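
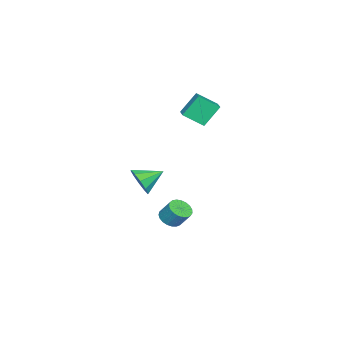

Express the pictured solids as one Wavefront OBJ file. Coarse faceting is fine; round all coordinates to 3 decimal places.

v 3.582 -0.178 0.25
v 4.044 -0.241 1.019
v 2.778 0.778 0.81
v 4.287 0.148 0.704
v 4.261 0.412 0.215
v 3.975 0.451 -0.26
v 3.539 0.249 -0.541
v 3.12 -0.116 -0.52
v 2.877 -0.504 -0.205
v 2.903 -0.769 0.284
v 3.189 -0.807 0.759
v 3.625 -0.606 1.04
v -3.315 -0.65 2.228
v -3.944 0.008 3.446
v -3.675 0.427 1.461
v -4.304 1.084 2.679
v -2.356 -0.164 2.461
v -2.985 0.493 3.679
v -2.716 0.912 1.694
v -3.345 1.57 2.912
v 0.534 0.271 -3.702
v 0.856 0.738 -4.094
v 1.009 1.375 -3.211
v 0.686 0.909 -2.818
v 0.584 0.825 -4.11
v 0.736 1.463 -3.226
v 0.302 0.817 -4.055
v 0.455 1.454 -3.172
v 0.061 0.714 -3.939
v 0.213 1.351 -3.056
v -0.099 0.534 -3.782
v 0.054 1.172 -2.899
v -0.149 0.31 -3.611
v 0.003 0.947 -2.728
v -0.081 0.078 -3.456
v 0.071 0.715 -2.573
v 0.093 -0.12 -3.343
v 0.245 0.517 -2.46
v 0.343 -0.25 -3.292
v 0.496 0.387 -2.409
v 0.627 -0.291 -3.312
v 0.779 0.347 -2.429
v 0.894 -0.234 -3.4
v 1.047 0.404 -2.516
v 1.099 -0.089 -3.539
v 1.252 0.548 -2.656
v 1.206 0.117 -3.707
v 1.359 0.755 -2.823
v 1.197 0.351 -3.874
v 1.35 0.988 -2.99
v 1.074 0.57 -4.011
v 1.226 1.208 -3.127
f 2 1 4
f 2 4 3
f 4 1 5
f 4 5 3
f 5 1 6
f 5 6 3
f 6 1 7
f 6 7 3
f 7 1 8
f 7 8 3
f 8 1 9
f 8 9 3
f 9 1 10
f 9 10 3
f 10 1 11
f 10 11 3
f 11 1 12
f 11 12 3
f 12 1 2
f 12 2 3
f 14 16 13
f 17 14 13
f 13 16 15
f 15 17 13
f 14 20 16
f 18 14 17
f 18 20 14
f 16 20 15
f 19 17 15
f 15 20 19
f 19 18 17
f 20 18 19
f 22 21 25
f 22 25 23
f 23 25 26
f 23 26 24
f 25 21 27
f 25 27 26
f 26 27 28
f 26 28 24
f 27 21 29
f 27 29 28
f 28 29 30
f 28 30 24
f 29 21 31
f 29 31 30
f 30 31 32
f 30 32 24
f 31 21 33
f 31 33 32
f 32 33 34
f 32 34 24
f 33 21 35
f 33 35 34
f 34 35 36
f 34 36 24
f 35 21 37
f 35 37 36
f 36 37 38
f 36 38 24
f 37 21 39
f 37 39 38
f 38 39 40
f 38 40 24
f 39 21 41
f 39 41 40
f 40 41 42
f 40 42 24
f 41 21 43
f 41 43 42
f 42 43 44
f 42 44 24
f 43 21 45
f 43 45 44
f 44 45 46
f 44 46 24
f 45 21 47
f 45 47 46
f 46 47 48
f 46 48 24
f 47 21 49
f 47 49 48
f 48 49 50
f 48 50 24
f 49 21 51
f 49 51 50
f 50 51 52
f 50 52 24
f 51 21 22
f 51 22 52
f 52 22 23
f 52 23 24



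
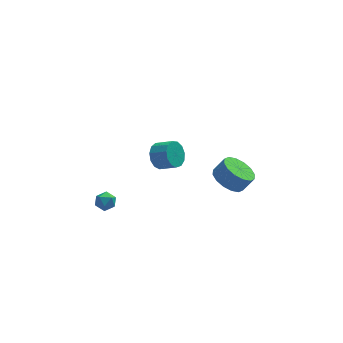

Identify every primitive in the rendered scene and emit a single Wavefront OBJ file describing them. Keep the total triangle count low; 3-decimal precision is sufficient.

v -4.366 0.914 -0.229
v -3.796 1.101 -0.509
v -4.024 -0.101 -0.211
v -3.454 0.086 -0.491
v -3.592 0.267 0.131
v -3.803 0.894 0.12
v -4.017 0.106 -0.84
v -4.228 0.733 -0.851
v -3.58 0.602 -0.887
v -3.317 0.701 -0.287
v -4.503 0.299 -0.433
v -4.24 0.398 0.167
v 3.15 2.231 -1.033
v 4.024 2.224 -1.65
v 4.664 2.263 -0.744
v 3.79 2.269 -0.127
v 3.898 2.76 -1.585
v 4.539 2.799 -0.679
v 3.572 3.154 -1.371
v 4.213 3.192 -0.465
v 3.133 3.3 -1.067
v 3.774 3.339 -0.161
v 2.699 3.16 -0.754
v 3.339 3.199 0.152
v 2.385 2.771 -0.515
v 3.025 2.809 0.391
v 2.276 2.237 -0.416
v 2.916 2.276 0.49
v 2.401 1.701 -0.481
v 3.042 1.74 0.425
v 2.727 1.308 -0.695
v 3.368 1.346 0.211
v 3.166 1.161 -0.999
v 3.807 1.2 -0.093
v 3.601 1.301 -1.312
v 4.241 1.34 -0.406
v 3.915 1.691 -1.551
v 4.555 1.729 -0.645
v -0.969 0.445 3.31
v -0.411 0.927 2.886
v 0.426 0.416 3.406
v -0.131 -0.065 3.83
v -0.516 1.165 3.289
v 0.321 0.654 3.809
v -0.765 1.174 3.698
v 0.072 0.663 4.218
v -1.078 0.952 3.984
v -0.241 0.441 4.504
v -1.357 0.569 4.056
v -0.52 0.058 4.576
v -1.512 0.147 3.891
v -0.675 -0.364 4.411
v -1.495 -0.181 3.542
v -0.658 -0.691 4.062
v -1.31 -0.309 3.119
v -0.473 -0.82 3.639
v -1.018 -0.198 2.757
v -0.18 -0.709 3.277
v -0.709 0.117 2.57
v 0.128 -0.393 3.09
v -0.483 0.537 2.618
v 0.354 0.026 3.138
f 1 12 6
f 1 6 2
f 1 2 8
f 1 8 11
f 1 11 12
f 2 6 10
f 6 12 5
f 12 11 3
f 11 8 7
f 8 2 9
f 4 10 5
f 4 5 3
f 4 3 7
f 4 7 9
f 4 9 10
f 5 10 6
f 3 5 12
f 7 3 11
f 9 7 8
f 10 9 2
f 14 13 17
f 14 17 15
f 15 17 18
f 15 18 16
f 17 13 19
f 17 19 18
f 18 19 20
f 18 20 16
f 19 13 21
f 19 21 20
f 20 21 22
f 20 22 16
f 21 13 23
f 21 23 22
f 22 23 24
f 22 24 16
f 23 13 25
f 23 25 24
f 24 25 26
f 24 26 16
f 25 13 27
f 25 27 26
f 26 27 28
f 26 28 16
f 27 13 29
f 27 29 28
f 28 29 30
f 28 30 16
f 29 13 31
f 29 31 30
f 30 31 32
f 30 32 16
f 31 13 33
f 31 33 32
f 32 33 34
f 32 34 16
f 33 13 35
f 33 35 34
f 34 35 36
f 34 36 16
f 35 13 37
f 35 37 36
f 36 37 38
f 36 38 16
f 37 13 14
f 37 14 38
f 38 14 15
f 38 15 16
f 40 39 43
f 40 43 41
f 41 43 44
f 41 44 42
f 43 39 45
f 43 45 44
f 44 45 46
f 44 46 42
f 45 39 47
f 45 47 46
f 46 47 48
f 46 48 42
f 47 39 49
f 47 49 48
f 48 49 50
f 48 50 42
f 49 39 51
f 49 51 50
f 50 51 52
f 50 52 42
f 51 39 53
f 51 53 52
f 52 53 54
f 52 54 42
f 53 39 55
f 53 55 54
f 54 55 56
f 54 56 42
f 55 39 57
f 55 57 56
f 56 57 58
f 56 58 42
f 57 39 59
f 57 59 58
f 58 59 60
f 58 60 42
f 59 39 61
f 59 61 60
f 60 61 62
f 60 62 42
f 61 39 40
f 61 40 62
f 62 40 41
f 62 41 42



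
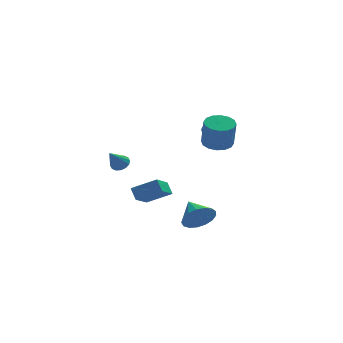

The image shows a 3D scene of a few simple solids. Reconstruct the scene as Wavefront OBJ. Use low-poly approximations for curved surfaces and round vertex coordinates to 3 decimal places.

v -2.441 -2.588 -0.794
v -2.627 -2.048 -0.178
v -1.653 -1.293 -1.689
v -1.839 -0.754 -1.073
v -1.081 -2.926 -0.087
v -1.267 -2.387 0.529
v -0.293 -1.632 -0.982
v -0.479 -1.092 -0.366
v -2.672 1.619 0.083
v -2.201 1.734 0.437
v -3.348 0.961 1.197
v -2.388 1.981 0.469
v -2.651 2.13 0.397
v -2.919 2.142 0.241
v -3.121 2.014 0.043
v -3.203 1.78 -0.144
v -3.142 1.503 -0.271
v -2.955 1.257 -0.303
v -2.692 1.108 -0.231
v -2.424 1.096 -0.075
v -2.222 1.224 0.123
v -2.14 1.457 0.31
v 2.16 -1.663 2.744
v 3.016 -1.854 2.672
v 3.056 -2.288 4.304
v 2.2 -2.097 4.376
v 3.003 -1.414 2.789
v 3.043 -1.848 4.422
v 2.764 -1.041 2.894
v 2.804 -1.475 4.527
v 2.363 -0.834 2.959
v 2.404 -1.268 4.592
v 1.908 -0.85 2.966
v 1.948 -1.284 4.599
v 1.52 -1.083 2.914
v 1.561 -1.517 4.546
v 1.304 -1.472 2.816
v 1.344 -1.906 4.448
v 1.317 -1.912 2.698
v 1.357 -2.346 4.331
v 1.556 -2.285 2.593
v 1.596 -2.719 4.226
v 1.956 -2.492 2.528
v 1.997 -2.926 4.161
v 2.412 -2.476 2.521
v 2.452 -2.91 4.154
v 2.799 -2.243 2.574
v 2.84 -2.677 4.206
v 2.309 3.246 1.197
v 2.733 3.98 0.855
v 3.527 2.9 1.965
v 3.951 3.634 1.623
v 3.263 3.738 2.216
v 2.51 3.952 1.742
v 3.75 2.928 1.078
v 2.997 3.142 0.604
v 3.624 3.784 0.782
v 3.323 4.285 1.485
v 2.937 2.595 1.335
v 2.636 3.096 2.038
v 2.414 3.644 0.959
v 3.846 3.236 1.861
v 3.441 3.298 2.21
v 3.691 3.73 2.009
v 2.283 3.627 1.48
v 2.533 4.059 1.279
v 2.844 3.917 2.079
v 3.727 2.821 1.541
v 3.977 3.253 1.34
v 2.569 3.15 0.811
v 2.819 3.582 0.61
v 3.416 2.963 0.741
v 3.187 3.96 0.715
v 3.903 3.756 1.166
v 3.784 3.341 0.845
v 3.342 3.467 0.567
v 3.01 4.254 1.128
v 3.726 4.051 1.579
v 3.321 4.112 1.928
v 2.879 4.238 1.649
v 3.534 4.139 1.085
v 2.534 2.829 1.241
v 3.25 2.626 1.692
v 3.381 2.642 1.171
v 2.939 2.768 0.892
v 2.357 3.124 1.654
v 3.073 2.92 2.105
v 2.918 3.413 2.253
v 2.476 3.539 1.975
v 2.726 2.741 1.735
v 1.448 -0.187 -3.709
v 1.923 0.295 -4.512
v 1.112 1.207 -3.071
v 1.447 0.25 -4.664
v 0.97 0.104 -4.598
v 0.603 -0.108 -4.328
v 0.43 -0.338 -3.916
v 0.49 -0.534 -3.457
v 0.769 -0.65 -3.056
v 1.204 -0.661 -2.804
v 1.695 -0.562 -2.76
v 2.13 -0.378 -2.934
v 2.408 -0.15 -3.285
v 2.466 0.069 -3.733
v 2.291 0.23 -4.176
f 2 4 1
f 5 2 1
f 1 4 3
f 3 5 1
f 2 8 4
f 6 2 5
f 6 8 2
f 4 8 3
f 7 5 3
f 3 8 7
f 7 6 5
f 8 6 7
f 10 9 12
f 10 12 11
f 12 9 13
f 12 13 11
f 13 9 14
f 13 14 11
f 14 9 15
f 14 15 11
f 15 9 16
f 15 16 11
f 16 9 17
f 16 17 11
f 17 9 18
f 17 18 11
f 18 9 19
f 18 19 11
f 19 9 20
f 19 20 11
f 20 9 21
f 20 21 11
f 21 9 22
f 21 22 11
f 22 9 10
f 22 10 11
f 24 23 27
f 24 27 25
f 25 27 28
f 25 28 26
f 27 23 29
f 27 29 28
f 28 29 30
f 28 30 26
f 29 23 31
f 29 31 30
f 30 31 32
f 30 32 26
f 31 23 33
f 31 33 32
f 32 33 34
f 32 34 26
f 33 23 35
f 33 35 34
f 34 35 36
f 34 36 26
f 35 23 37
f 35 37 36
f 36 37 38
f 36 38 26
f 37 23 39
f 37 39 38
f 38 39 40
f 38 40 26
f 39 23 41
f 39 41 40
f 40 41 42
f 40 42 26
f 41 23 43
f 41 43 42
f 42 43 44
f 42 44 26
f 43 23 45
f 43 45 44
f 44 45 46
f 44 46 26
f 45 23 47
f 45 47 46
f 46 47 48
f 46 48 26
f 47 23 24
f 47 24 48
f 48 24 25
f 48 25 26
f 49 86 65
f 86 60 89
f 65 89 54
f 86 89 65
f 49 65 61
f 65 54 66
f 61 66 50
f 65 66 61
f 49 61 70
f 61 50 71
f 70 71 56
f 61 71 70
f 49 70 82
f 70 56 85
f 82 85 59
f 70 85 82
f 49 82 86
f 82 59 90
f 86 90 60
f 82 90 86
f 50 66 77
f 66 54 80
f 77 80 58
f 66 80 77
f 54 89 67
f 89 60 88
f 67 88 53
f 89 88 67
f 60 90 87
f 90 59 83
f 87 83 51
f 90 83 87
f 59 85 84
f 85 56 72
f 84 72 55
f 85 72 84
f 56 71 76
f 71 50 73
f 76 73 57
f 71 73 76
f 52 78 64
f 78 58 79
f 64 79 53
f 78 79 64
f 52 64 62
f 64 53 63
f 62 63 51
f 64 63 62
f 52 62 69
f 62 51 68
f 69 68 55
f 62 68 69
f 52 69 74
f 69 55 75
f 74 75 57
f 69 75 74
f 52 74 78
f 74 57 81
f 78 81 58
f 74 81 78
f 53 79 67
f 79 58 80
f 67 80 54
f 79 80 67
f 51 63 87
f 63 53 88
f 87 88 60
f 63 88 87
f 55 68 84
f 68 51 83
f 84 83 59
f 68 83 84
f 57 75 76
f 75 55 72
f 76 72 56
f 75 72 76
f 58 81 77
f 81 57 73
f 77 73 50
f 81 73 77
f 92 91 94
f 92 94 93
f 94 91 95
f 94 95 93
f 95 91 96
f 95 96 93
f 96 91 97
f 96 97 93
f 97 91 98
f 97 98 93
f 98 91 99
f 98 99 93
f 99 91 100
f 99 100 93
f 100 91 101
f 100 101 93
f 101 91 102
f 101 102 93
f 102 91 103
f 102 103 93
f 103 91 104
f 103 104 93
f 104 91 105
f 104 105 93
f 105 91 92
f 105 92 93



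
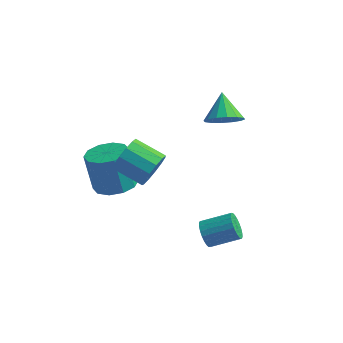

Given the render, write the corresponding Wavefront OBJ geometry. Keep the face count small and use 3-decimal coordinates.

v -1.977 -0.828 -1.264
v -1.139 -0.938 -1.018
v -1.585 -0.742 0.59
v -2.423 -0.632 0.344
v -1.22 -0.408 -1.105
v -1.666 -0.212 0.503
v -1.59 -0.037 -1.253
v -2.036 0.158 0.355
v -2.108 0.031 -1.405
v -2.554 0.227 0.203
v -2.576 -0.229 -1.503
v -3.022 -0.033 0.105
v -2.815 -0.718 -1.51
v -3.261 -0.522 0.098
v -2.734 -1.248 -1.423
v -3.18 -1.052 0.185
v -2.364 -1.618 -1.275
v -2.81 -1.423 0.333
v -1.846 -1.687 -1.123
v -2.292 -1.491 0.485
v -1.378 -1.427 -1.025
v -1.824 -1.231 0.583
v 1.092 2.516 0.976
v 1.832 2.645 1.253
v 0.628 3.404 1.804
v 1.786 2.913 0.941
v 1.555 3.074 0.638
v 1.2 3.086 0.425
v 0.816 2.946 0.36
v 0.506 2.69 0.46
v 0.353 2.388 0.699
v 0.398 2.12 1.011
v 0.63 1.958 1.314
v 0.985 1.946 1.527
v 1.369 2.087 1.591
v 1.679 2.342 1.491
v -0.07 -1.527 0.903
v 0.161 -1.853 1.573
v -1.078 -1.759 2.047
v -1.31 -1.433 1.377
v 0.213 -1.419 1.622
v -1.027 -1.325 2.096
v 0.174 -1.019 1.443
v -1.065 -0.926 1.916
v 0.058 -0.781 1.092
v -1.181 -0.687 1.566
v -0.099 -0.78 0.682
v -1.338 -0.686 1.155
v -0.246 -1.015 0.341
v -1.486 -0.922 0.815
v -0.338 -1.413 0.179
v -1.578 -1.32 0.653
v -0.345 -1.848 0.247
v -1.585 -1.754 0.721
v -0.265 -2.18 0.524
v -1.504 -2.086 0.997
v -0.123 -2.305 0.92
v -1.362 -2.211 1.394
v 0.036 -2.183 1.311
v -1.203 -2.089 1.785
v 1.714 -0.893 -2.892
v 2.033 -1.152 -3.328
v 3.105 -0.647 -2.845
v 2.786 -0.387 -2.408
v 1.98 -0.947 -3.426
v 3.053 -0.441 -2.943
v 1.887 -0.733 -3.443
v 2.959 -0.227 -2.96
v 1.767 -0.543 -3.376
v 2.84 -0.037 -2.893
v 1.64 -0.406 -3.235
v 2.712 0.099 -2.752
v 1.523 -0.344 -3.042
v 2.595 0.161 -2.559
v 1.436 -0.365 -2.826
v 2.508 0.14 -2.343
v 1.391 -0.467 -2.62
v 2.463 0.039 -2.137
v 1.395 -0.633 -2.455
v 2.467 -0.128 -1.972
v 1.447 -0.839 -2.357
v 2.52 -0.333 -1.874
v 1.541 -1.053 -2.34
v 2.613 -0.547 -1.857
v 1.66 -1.243 -2.407
v 2.733 -0.737 -1.924
v 1.788 -1.379 -2.548
v 2.86 -0.874 -2.065
v 1.905 -1.441 -2.741
v 2.977 -0.936 -2.258
v 1.992 -1.42 -2.957
v 3.064 -0.915 -2.474
v 2.037 -1.319 -3.163
v 3.109 -0.813 -2.68
f 2 1 5
f 2 5 3
f 3 5 6
f 3 6 4
f 5 1 7
f 5 7 6
f 6 7 8
f 6 8 4
f 7 1 9
f 7 9 8
f 8 9 10
f 8 10 4
f 9 1 11
f 9 11 10
f 10 11 12
f 10 12 4
f 11 1 13
f 11 13 12
f 12 13 14
f 12 14 4
f 13 1 15
f 13 15 14
f 14 15 16
f 14 16 4
f 15 1 17
f 15 17 16
f 16 17 18
f 16 18 4
f 17 1 19
f 17 19 18
f 18 19 20
f 18 20 4
f 19 1 21
f 19 21 20
f 20 21 22
f 20 22 4
f 21 1 2
f 21 2 22
f 22 2 3
f 22 3 4
f 24 23 26
f 24 26 25
f 26 23 27
f 26 27 25
f 27 23 28
f 27 28 25
f 28 23 29
f 28 29 25
f 29 23 30
f 29 30 25
f 30 23 31
f 30 31 25
f 31 23 32
f 31 32 25
f 32 23 33
f 32 33 25
f 33 23 34
f 33 34 25
f 34 23 35
f 34 35 25
f 35 23 36
f 35 36 25
f 36 23 24
f 36 24 25
f 38 37 41
f 38 41 39
f 39 41 42
f 39 42 40
f 41 37 43
f 41 43 42
f 42 43 44
f 42 44 40
f 43 37 45
f 43 45 44
f 44 45 46
f 44 46 40
f 45 37 47
f 45 47 46
f 46 47 48
f 46 48 40
f 47 37 49
f 47 49 48
f 48 49 50
f 48 50 40
f 49 37 51
f 49 51 50
f 50 51 52
f 50 52 40
f 51 37 53
f 51 53 52
f 52 53 54
f 52 54 40
f 53 37 55
f 53 55 54
f 54 55 56
f 54 56 40
f 55 37 57
f 55 57 56
f 56 57 58
f 56 58 40
f 57 37 59
f 57 59 58
f 58 59 60
f 58 60 40
f 59 37 38
f 59 38 60
f 60 38 39
f 60 39 40
f 62 61 65
f 62 65 63
f 63 65 66
f 63 66 64
f 65 61 67
f 65 67 66
f 66 67 68
f 66 68 64
f 67 61 69
f 67 69 68
f 68 69 70
f 68 70 64
f 69 61 71
f 69 71 70
f 70 71 72
f 70 72 64
f 71 61 73
f 71 73 72
f 72 73 74
f 72 74 64
f 73 61 75
f 73 75 74
f 74 75 76
f 74 76 64
f 75 61 77
f 75 77 76
f 76 77 78
f 76 78 64
f 77 61 79
f 77 79 78
f 78 79 80
f 78 80 64
f 79 61 81
f 79 81 80
f 80 81 82
f 80 82 64
f 81 61 83
f 81 83 82
f 82 83 84
f 82 84 64
f 83 61 85
f 83 85 84
f 84 85 86
f 84 86 64
f 85 61 87
f 85 87 86
f 86 87 88
f 86 88 64
f 87 61 89
f 87 89 88
f 88 89 90
f 88 90 64
f 89 61 91
f 89 91 90
f 90 91 92
f 90 92 64
f 91 61 93
f 91 93 92
f 92 93 94
f 92 94 64
f 93 61 62
f 93 62 94
f 94 62 63
f 94 63 64



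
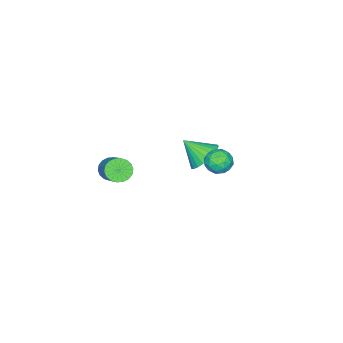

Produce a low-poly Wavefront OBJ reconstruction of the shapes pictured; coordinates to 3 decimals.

v 1.591 -3.317 -1.627
v 2.051 -3.762 -1.61
v 3.23 -2.487 -0.275
v 2.769 -2.043 -0.293
v 2.127 -3.6 -1.831
v 3.306 -2.326 -0.496
v 2.097 -3.383 -2.013
v 3.276 -2.108 -0.678
v 1.967 -3.152 -2.118
v 3.146 -1.878 -0.783
v 1.762 -2.954 -2.126
v 2.941 -1.68 -0.791
v 1.524 -2.828 -2.035
v 2.702 -1.554 -0.7
v 1.298 -2.799 -1.864
v 2.477 -1.525 -0.529
v 1.13 -2.873 -1.645
v 2.309 -1.598 -0.31
v 1.054 -3.034 -1.424
v 2.233 -1.76 -0.089
v 1.084 -3.252 -1.242
v 2.263 -1.977 0.093
v 1.214 -3.482 -1.137
v 2.393 -2.208 0.198
v 1.419 -3.68 -1.129
v 2.598 -2.406 0.206
v 1.658 -3.806 -1.22
v 2.836 -2.532 0.115
v 1.883 -3.835 -1.391
v 3.062 -2.561 -0.056
v -1.305 1.277 -1.064
v -0.768 1.133 -0.614
v -1.332 0.167 -1.386
v -0.795 0.023 -0.936
v -1.441 0.194 -0.68
v -1.424 0.881 -0.481
v -0.676 0.419 -1.519
v -0.659 1.106 -1.32
v -0.38 0.603 -0.895
v -0.852 0.464 -0.377
v -1.248 0.836 -1.623
v -1.72 0.697 -1.105
v -1.034 1.303 -0.81
v -1.066 -0.003 -1.19
v -1.445 0.098 -1.039
v -1.13 0.013 -0.775
v -1.419 1.154 -0.732
v -1.104 1.07 -0.468
v -1.499 0.518 -0.507
v -0.996 0.23 -1.532
v -0.681 0.146 -1.268
v -0.97 1.287 -1.225
v -0.655 1.202 -0.961
v -0.601 0.782 -1.493
v -0.49 0.907 -0.711
v -0.506 0.254 -0.901
v -0.436 0.487 -1.243
v -0.427 0.89 -1.126
v -0.768 0.825 -0.406
v -0.784 0.172 -0.596
v -1.163 0.273 -0.446
v -1.153 0.676 -0.328
v -0.54 0.513 -0.572
v -1.316 1.128 -1.404
v -1.332 0.475 -1.594
v -0.947 0.624 -1.672
v -0.937 1.027 -1.554
v -1.594 1.046 -1.099
v -1.61 0.393 -1.289
v -1.673 0.41 -0.874
v -1.664 0.813 -0.757
v -1.56 0.787 -1.428
v -3.369 -1.662 -3.335
v -2.495 -1.668 -3.622
v -3.071 -2.678 -2.405
v -2.481 -1.423 -3.36
v -2.602 -1.215 -3.093
v -2.84 -1.075 -2.864
v -3.158 -1.024 -2.706
v -3.509 -1.07 -2.644
v -3.838 -1.207 -2.688
v -4.096 -1.412 -2.83
v -4.243 -1.656 -3.048
v -4.257 -1.9 -3.311
v -4.136 -2.108 -3.577
v -3.898 -2.248 -3.807
v -3.58 -2.299 -3.964
v -3.229 -2.253 -4.026
v -2.9 -2.117 -3.983
v -2.642 -1.911 -3.841
f 2 1 5
f 2 5 3
f 3 5 6
f 3 6 4
f 5 1 7
f 5 7 6
f 6 7 8
f 6 8 4
f 7 1 9
f 7 9 8
f 8 9 10
f 8 10 4
f 9 1 11
f 9 11 10
f 10 11 12
f 10 12 4
f 11 1 13
f 11 13 12
f 12 13 14
f 12 14 4
f 13 1 15
f 13 15 14
f 14 15 16
f 14 16 4
f 15 1 17
f 15 17 16
f 16 17 18
f 16 18 4
f 17 1 19
f 17 19 18
f 18 19 20
f 18 20 4
f 19 1 21
f 19 21 20
f 20 21 22
f 20 22 4
f 21 1 23
f 21 23 22
f 22 23 24
f 22 24 4
f 23 1 25
f 23 25 24
f 24 25 26
f 24 26 4
f 25 1 27
f 25 27 26
f 26 27 28
f 26 28 4
f 27 1 29
f 27 29 28
f 28 29 30
f 28 30 4
f 29 1 2
f 29 2 30
f 30 2 3
f 30 3 4
f 31 68 47
f 68 42 71
f 47 71 36
f 68 71 47
f 31 47 43
f 47 36 48
f 43 48 32
f 47 48 43
f 31 43 52
f 43 32 53
f 52 53 38
f 43 53 52
f 31 52 64
f 52 38 67
f 64 67 41
f 52 67 64
f 31 64 68
f 64 41 72
f 68 72 42
f 64 72 68
f 32 48 59
f 48 36 62
f 59 62 40
f 48 62 59
f 36 71 49
f 71 42 70
f 49 70 35
f 71 70 49
f 42 72 69
f 72 41 65
f 69 65 33
f 72 65 69
f 41 67 66
f 67 38 54
f 66 54 37
f 67 54 66
f 38 53 58
f 53 32 55
f 58 55 39
f 53 55 58
f 34 60 46
f 60 40 61
f 46 61 35
f 60 61 46
f 34 46 44
f 46 35 45
f 44 45 33
f 46 45 44
f 34 44 51
f 44 33 50
f 51 50 37
f 44 50 51
f 34 51 56
f 51 37 57
f 56 57 39
f 51 57 56
f 34 56 60
f 56 39 63
f 60 63 40
f 56 63 60
f 35 61 49
f 61 40 62
f 49 62 36
f 61 62 49
f 33 45 69
f 45 35 70
f 69 70 42
f 45 70 69
f 37 50 66
f 50 33 65
f 66 65 41
f 50 65 66
f 39 57 58
f 57 37 54
f 58 54 38
f 57 54 58
f 40 63 59
f 63 39 55
f 59 55 32
f 63 55 59
f 74 73 76
f 74 76 75
f 76 73 77
f 76 77 75
f 77 73 78
f 77 78 75
f 78 73 79
f 78 79 75
f 79 73 80
f 79 80 75
f 80 73 81
f 80 81 75
f 81 73 82
f 81 82 75
f 82 73 83
f 82 83 75
f 83 73 84
f 83 84 75
f 84 73 85
f 84 85 75
f 85 73 86
f 85 86 75
f 86 73 87
f 86 87 75
f 87 73 88
f 87 88 75
f 88 73 89
f 88 89 75
f 89 73 90
f 89 90 75
f 90 73 74
f 90 74 75



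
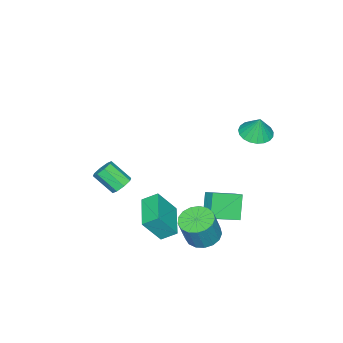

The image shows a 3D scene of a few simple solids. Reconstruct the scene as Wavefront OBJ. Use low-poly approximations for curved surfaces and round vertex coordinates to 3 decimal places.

v 2.308 4.008 -3.886
v 3.269 4.147 -4.258
v 3.953 4.112 -2.507
v 2.992 3.972 -2.134
v 3.102 4.61 -4.183
v 3.786 4.574 -2.432
v 2.753 4.935 -4.04
v 3.437 4.899 -2.289
v 2.302 5.048 -3.862
v 2.986 5.012 -2.111
v 1.853 4.922 -3.689
v 2.536 4.886 -1.938
v 1.508 4.587 -3.561
v 2.191 4.551 -1.81
v 1.346 4.119 -3.508
v 2.029 4.083 -1.757
v 1.405 3.626 -3.541
v 2.088 3.59 -1.79
v 1.67 3.22 -3.653
v 2.354 3.185 -1.902
v 2.082 2.995 -3.818
v 2.766 2.959 -2.067
v 2.546 3.002 -3.999
v 3.229 2.966 -2.248
v 2.955 3.239 -4.154
v 3.639 3.203 -2.403
v 3.216 3.652 -4.247
v 3.9 3.617 -2.496
v -2.159 3.234 -3.705
v -0.661 2.175 -3.046
v -1.863 3.919 -3.276
v -0.365 2.859 -2.618
v -1.215 3.701 -5.102
v 0.283 2.641 -4.444
v -0.919 4.385 -4.674
v 0.579 3.326 -4.015
v 0.539 -2.752 -3.861
v 1.258 -2.584 -3.822
v 1.481 -3.801 -2.7
v 0.761 -3.968 -2.739
v 0.948 -2.295 -3.447
v 1.17 -3.512 -2.325
v 0.397 -2.273 -3.314
v 0.62 -3.49 -2.192
v -0.07 -2.532 -3.502
v 0.153 -3.749 -2.38
v -0.181 -2.919 -3.9
v 0.042 -4.136 -2.778
v 0.13 -3.208 -4.275
v 0.352 -4.425 -3.153
v 0.68 -3.23 -4.408
v 0.903 -4.447 -3.286
v 1.147 -2.971 -4.22
v 1.37 -4.188 -3.098
v 1.234 0.391 -4.55
v 2.065 -0.296 -2.998
v 0.79 1.202 -3.953
v 1.621 0.514 -2.401
v 2.999 1.646 -4.939
v 3.83 0.958 -3.387
v 2.555 2.456 -4.342
v 3.386 1.769 -2.79
v -3.945 3.439 0.619
v -2.951 3.219 0.553
v -3.775 3.801 1.981
v -2.959 3.629 0.444
v -3.137 4.006 0.366
v -3.454 4.285 0.332
v -3.857 4.418 0.347
v -4.275 4.381 0.409
v -4.636 4.181 0.508
v -4.877 3.853 0.625
v -4.958 3.453 0.742
v -4.863 3.051 0.837
v -4.61 2.715 0.895
v -4.242 2.505 0.905
v -3.822 2.456 0.865
v -3.424 2.577 0.783
v -3.116 2.847 0.672
f 2 1 5
f 2 5 3
f 3 5 6
f 3 6 4
f 5 1 7
f 5 7 6
f 6 7 8
f 6 8 4
f 7 1 9
f 7 9 8
f 8 9 10
f 8 10 4
f 9 1 11
f 9 11 10
f 10 11 12
f 10 12 4
f 11 1 13
f 11 13 12
f 12 13 14
f 12 14 4
f 13 1 15
f 13 15 14
f 14 15 16
f 14 16 4
f 15 1 17
f 15 17 16
f 16 17 18
f 16 18 4
f 17 1 19
f 17 19 18
f 18 19 20
f 18 20 4
f 19 1 21
f 19 21 20
f 20 21 22
f 20 22 4
f 21 1 23
f 21 23 22
f 22 23 24
f 22 24 4
f 23 1 25
f 23 25 24
f 24 25 26
f 24 26 4
f 25 1 27
f 25 27 26
f 26 27 28
f 26 28 4
f 27 1 2
f 27 2 28
f 28 2 3
f 28 3 4
f 30 32 29
f 33 30 29
f 29 32 31
f 31 33 29
f 30 36 32
f 34 30 33
f 34 36 30
f 32 36 31
f 35 33 31
f 31 36 35
f 35 34 33
f 36 34 35
f 38 37 41
f 38 41 39
f 39 41 42
f 39 42 40
f 41 37 43
f 41 43 42
f 42 43 44
f 42 44 40
f 43 37 45
f 43 45 44
f 44 45 46
f 44 46 40
f 45 37 47
f 45 47 46
f 46 47 48
f 46 48 40
f 47 37 49
f 47 49 48
f 48 49 50
f 48 50 40
f 49 37 51
f 49 51 50
f 50 51 52
f 50 52 40
f 51 37 53
f 51 53 52
f 52 53 54
f 52 54 40
f 53 37 38
f 53 38 54
f 54 38 39
f 54 39 40
f 56 58 55
f 59 56 55
f 55 58 57
f 57 59 55
f 56 62 58
f 60 56 59
f 60 62 56
f 58 62 57
f 61 59 57
f 57 62 61
f 61 60 59
f 62 60 61
f 64 63 66
f 64 66 65
f 66 63 67
f 66 67 65
f 67 63 68
f 67 68 65
f 68 63 69
f 68 69 65
f 69 63 70
f 69 70 65
f 70 63 71
f 70 71 65
f 71 63 72
f 71 72 65
f 72 63 73
f 72 73 65
f 73 63 74
f 73 74 65
f 74 63 75
f 74 75 65
f 75 63 76
f 75 76 65
f 76 63 77
f 76 77 65
f 77 63 78
f 77 78 65
f 78 63 79
f 78 79 65
f 79 63 64
f 79 64 65



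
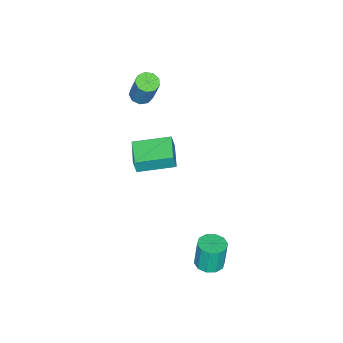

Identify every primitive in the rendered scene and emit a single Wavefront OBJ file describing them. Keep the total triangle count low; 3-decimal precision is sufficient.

v 1.577 3.048 -3.67
v 1.99 3.613 -3.651
v 1.836 3.677 -2.211
v 1.423 3.112 -2.23
v 1.582 3.747 -3.701
v 1.428 3.811 -2.26
v 1.172 3.615 -3.739
v 1.018 3.679 -2.298
v 0.916 3.266 -3.75
v 0.763 3.33 -2.31
v 0.913 2.833 -3.731
v 0.76 2.898 -2.291
v 1.164 2.483 -3.689
v 1.01 2.547 -2.249
v 1.572 2.349 -3.64
v 1.418 2.413 -2.199
v 1.982 2.481 -3.602
v 1.828 2.545 -2.161
v 2.237 2.83 -3.59
v 2.084 2.894 -2.15
v 2.24 3.262 -3.609
v 2.087 3.327 -2.169
v -0.213 0.204 2.235
v -0.031 0.135 3.073
v 0.885 0.932 2.057
v 1.067 0.864 2.894
v 0.733 -1.304 1.906
v 0.915 -1.372 2.743
v 1.831 -0.575 1.727
v 2.013 -0.644 2.565
v -3.203 -3.351 1.636
v -2.846 -3.814 1.718
v -2.42 -3.191 3.385
v -2.777 -2.729 3.304
v -2.641 -3.509 1.552
v -2.215 -2.886 3.219
v -2.698 -3.13 1.425
v -2.272 -2.508 3.092
v -2.992 -2.855 1.397
v -2.566 -2.232 3.064
v -3.385 -2.812 1.481
v -2.959 -2.189 3.148
v -3.692 -3.021 1.638
v -3.266 -2.398 3.305
v -3.771 -3.385 1.794
v -3.345 -2.762 3.461
v -3.584 -3.733 1.876
v -3.158 -3.11 3.543
v -3.219 -3.903 1.846
v -2.793 -3.28 3.513
f 2 1 5
f 2 5 3
f 3 5 6
f 3 6 4
f 5 1 7
f 5 7 6
f 6 7 8
f 6 8 4
f 7 1 9
f 7 9 8
f 8 9 10
f 8 10 4
f 9 1 11
f 9 11 10
f 10 11 12
f 10 12 4
f 11 1 13
f 11 13 12
f 12 13 14
f 12 14 4
f 13 1 15
f 13 15 14
f 14 15 16
f 14 16 4
f 15 1 17
f 15 17 16
f 16 17 18
f 16 18 4
f 17 1 19
f 17 19 18
f 18 19 20
f 18 20 4
f 19 1 21
f 19 21 20
f 20 21 22
f 20 22 4
f 21 1 2
f 21 2 22
f 22 2 3
f 22 3 4
f 24 26 23
f 27 24 23
f 23 26 25
f 25 27 23
f 24 30 26
f 28 24 27
f 28 30 24
f 26 30 25
f 29 27 25
f 25 30 29
f 29 28 27
f 30 28 29
f 32 31 35
f 32 35 33
f 33 35 36
f 33 36 34
f 35 31 37
f 35 37 36
f 36 37 38
f 36 38 34
f 37 31 39
f 37 39 38
f 38 39 40
f 38 40 34
f 39 31 41
f 39 41 40
f 40 41 42
f 40 42 34
f 41 31 43
f 41 43 42
f 42 43 44
f 42 44 34
f 43 31 45
f 43 45 44
f 44 45 46
f 44 46 34
f 45 31 47
f 45 47 46
f 46 47 48
f 46 48 34
f 47 31 49
f 47 49 48
f 48 49 50
f 48 50 34
f 49 31 32
f 49 32 50
f 50 32 33
f 50 33 34



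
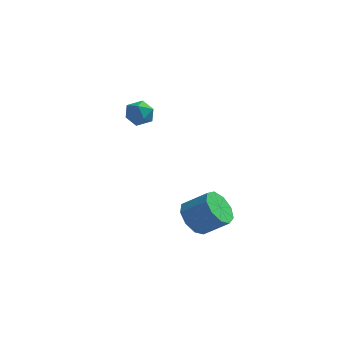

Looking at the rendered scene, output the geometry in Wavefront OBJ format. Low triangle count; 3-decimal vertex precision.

v -3.326 2.173 -1.869
v -2.922 2.424 -1.307
v -3.658 1.236 -1.213
v -3.254 1.487 -0.651
v -3.862 1.847 -0.857
v -3.657 2.426 -1.263
v -2.923 1.234 -1.257
v -2.718 1.813 -1.663
v -2.673 1.843 -0.929
v -3.254 2.222 -0.682
v -3.326 1.438 -1.838
v -3.907 1.817 -1.591
v 0.56 -3.679 -4.031
v 1.053 -4.046 -4.675
v 2.113 -4.029 -3.872
v 1.62 -3.661 -3.229
v 1.075 -3.439 -4.717
v 2.135 -3.422 -3.914
v 0.856 -2.944 -4.438
v 1.916 -2.927 -3.636
v 0.498 -2.793 -3.969
v 1.559 -2.776 -3.167
v 0.17 -3.056 -3.529
v 1.23 -3.039 -2.727
v 0.024 -3.61 -3.324
v 1.084 -3.593 -2.522
v 0.128 -4.197 -3.45
v 1.189 -4.179 -2.648
v 0.435 -4.541 -3.848
v 1.496 -4.523 -3.045
v 0.8 -4.481 -4.331
v 1.861 -4.464 -3.529
f 1 12 6
f 1 6 2
f 1 2 8
f 1 8 11
f 1 11 12
f 2 6 10
f 6 12 5
f 12 11 3
f 11 8 7
f 8 2 9
f 4 10 5
f 4 5 3
f 4 3 7
f 4 7 9
f 4 9 10
f 5 10 6
f 3 5 12
f 7 3 11
f 9 7 8
f 10 9 2
f 14 13 17
f 14 17 15
f 15 17 18
f 15 18 16
f 17 13 19
f 17 19 18
f 18 19 20
f 18 20 16
f 19 13 21
f 19 21 20
f 20 21 22
f 20 22 16
f 21 13 23
f 21 23 22
f 22 23 24
f 22 24 16
f 23 13 25
f 23 25 24
f 24 25 26
f 24 26 16
f 25 13 27
f 25 27 26
f 26 27 28
f 26 28 16
f 27 13 29
f 27 29 28
f 28 29 30
f 28 30 16
f 29 13 31
f 29 31 30
f 30 31 32
f 30 32 16
f 31 13 14
f 31 14 32
f 32 14 15
f 32 15 16



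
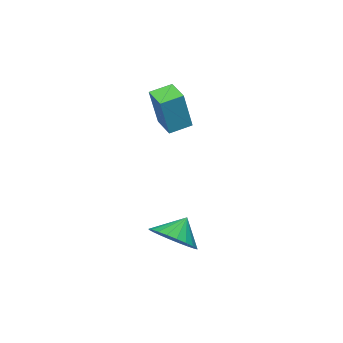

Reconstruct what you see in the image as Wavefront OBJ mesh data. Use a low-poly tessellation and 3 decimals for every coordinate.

v 4.261 2.147 -1.189
v 4.995 1.726 -0.535
v 3.459 2.113 -0.311
v 5.051 2.134 -0.468
v 4.987 2.544 -0.51
v 4.812 2.894 -0.657
v 4.553 3.13 -0.884
v 4.25 3.217 -1.157
v 3.948 3.14 -1.436
v 3.695 2.913 -1.677
v 3.527 2.569 -1.843
v 3.471 2.16 -1.91
v 3.535 1.75 -1.868
v 3.71 1.4 -1.722
v 3.969 1.164 -1.494
v 4.272 1.078 -1.221
v 4.574 1.154 -0.942
v 4.828 1.382 -0.701
v -1.414 -3.062 2.048
v -0.725 -2.898 4.046
v -1.029 -2.011 1.829
v -0.34 -1.847 3.827
v -0.46 -3.473 1.753
v 0.229 -3.309 3.751
v -0.075 -2.422 1.534
v 0.614 -2.258 3.532
f 2 1 4
f 2 4 3
f 4 1 5
f 4 5 3
f 5 1 6
f 5 6 3
f 6 1 7
f 6 7 3
f 7 1 8
f 7 8 3
f 8 1 9
f 8 9 3
f 9 1 10
f 9 10 3
f 10 1 11
f 10 11 3
f 11 1 12
f 11 12 3
f 12 1 13
f 12 13 3
f 13 1 14
f 13 14 3
f 14 1 15
f 14 15 3
f 15 1 16
f 15 16 3
f 16 1 17
f 16 17 3
f 17 1 18
f 17 18 3
f 18 1 2
f 18 2 3
f 20 22 19
f 23 20 19
f 19 22 21
f 21 23 19
f 20 26 22
f 24 20 23
f 24 26 20
f 22 26 21
f 25 23 21
f 21 26 25
f 25 24 23
f 26 24 25



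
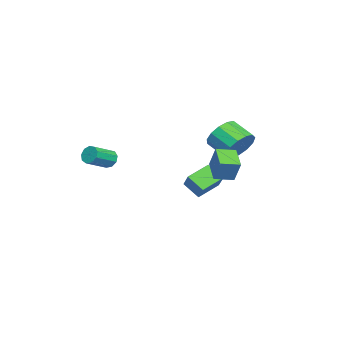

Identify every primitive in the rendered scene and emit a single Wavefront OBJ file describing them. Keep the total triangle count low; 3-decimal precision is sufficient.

v 0.289 2.91 1.453
v 0.705 3.327 2.657
v -0.183 3.846 1.292
v 0.232 4.262 2.496
v 1.448 3.398 0.884
v 1.863 3.814 2.088
v 0.975 4.333 0.723
v 1.391 4.75 1.927
v 2.302 -1.672 2.085
v 2.671 -1.439 1.719
v 3.707 -2.154 2.309
v 3.338 -2.388 2.675
v 2.642 -1.217 2.039
v 3.678 -1.933 2.628
v 2.454 -1.209 2.38
v 3.49 -1.924 2.97
v 2.195 -1.417 2.584
v 3.231 -2.133 3.173
v 1.985 -1.745 2.554
v 3.021 -2.46 3.143
v 1.924 -2.039 2.305
v 2.96 -2.754 2.894
v 2.04 -2.161 1.953
v 3.076 -2.876 2.542
v 2.278 -2.055 1.663
v 3.314 -2.77 2.252
v 2.528 -1.769 1.571
v 3.564 -2.485 2.16
v -0.769 4.261 2.391
v 0.158 3.939 2.629
v -0.403 2.837 3.327
v -1.331 3.159 3.089
v -0.004 4.288 3.05
v -0.565 3.185 3.747
v -0.408 4.627 3.261
v -0.97 3.525 3.958
v -0.928 4.851 3.196
v -1.489 3.749 3.893
v -1.397 4.887 2.875
v -1.958 3.785 3.573
v -1.667 4.725 2.401
v -2.228 3.622 3.099
v -1.651 4.415 1.924
v -2.213 3.313 2.622
v -1.356 4.056 1.595
v -1.918 2.954 2.293
v -0.875 3.763 1.519
v -1.436 2.661 2.216
v -0.36 3.628 1.72
v -0.921 2.525 2.417
v 0.025 3.693 2.134
v -0.536 2.591 2.831
v -3.467 1.484 -2.361
v -3.775 0.606 -1.603
v -4.463 2.342 -1.773
v -4.771 1.464 -1.015
v -2.549 1.936 -1.465
v -2.857 1.058 -0.707
v -3.545 2.794 -0.877
v -3.853 1.916 -0.119
f 2 4 1
f 5 2 1
f 1 4 3
f 3 5 1
f 2 8 4
f 6 2 5
f 6 8 2
f 4 8 3
f 7 5 3
f 3 8 7
f 7 6 5
f 8 6 7
f 10 9 13
f 10 13 11
f 11 13 14
f 11 14 12
f 13 9 15
f 13 15 14
f 14 15 16
f 14 16 12
f 15 9 17
f 15 17 16
f 16 17 18
f 16 18 12
f 17 9 19
f 17 19 18
f 18 19 20
f 18 20 12
f 19 9 21
f 19 21 20
f 20 21 22
f 20 22 12
f 21 9 23
f 21 23 22
f 22 23 24
f 22 24 12
f 23 9 25
f 23 25 24
f 24 25 26
f 24 26 12
f 25 9 27
f 25 27 26
f 26 27 28
f 26 28 12
f 27 9 10
f 27 10 28
f 28 10 11
f 28 11 12
f 30 29 33
f 30 33 31
f 31 33 34
f 31 34 32
f 33 29 35
f 33 35 34
f 34 35 36
f 34 36 32
f 35 29 37
f 35 37 36
f 36 37 38
f 36 38 32
f 37 29 39
f 37 39 38
f 38 39 40
f 38 40 32
f 39 29 41
f 39 41 40
f 40 41 42
f 40 42 32
f 41 29 43
f 41 43 42
f 42 43 44
f 42 44 32
f 43 29 45
f 43 45 44
f 44 45 46
f 44 46 32
f 45 29 47
f 45 47 46
f 46 47 48
f 46 48 32
f 47 29 49
f 47 49 48
f 48 49 50
f 48 50 32
f 49 29 51
f 49 51 50
f 50 51 52
f 50 52 32
f 51 29 30
f 51 30 52
f 52 30 31
f 52 31 32
f 54 56 53
f 57 54 53
f 53 56 55
f 55 57 53
f 54 60 56
f 58 54 57
f 58 60 54
f 56 60 55
f 59 57 55
f 55 60 59
f 59 58 57
f 60 58 59



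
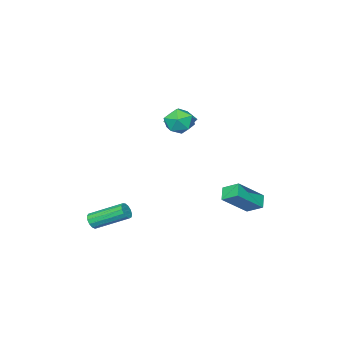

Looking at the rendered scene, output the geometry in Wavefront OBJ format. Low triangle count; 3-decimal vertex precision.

v 0.259 2.545 3.876
v 0.685 2.7 3.106
v 0.375 1.12 3.654
v 0.801 1.275 2.884
v 1.199 1.467 3.661
v 1.127 2.347 3.798
v -0.067 1.473 2.962
v -0.139 2.353 3.099
v 0.483 2.037 2.541
v 1.266 2.034 2.973
v -0.206 1.786 3.787
v 0.577 1.783 4.219
v -3.284 -1.167 2.065
v -2.286 -0.888 2.649
v -3.276 -0.425 1.695
v -2.277 -0.145 2.278
v -2.643 -1.615 1.182
v -1.644 -1.335 1.765
v -2.634 -0.872 0.811
v -1.636 -0.593 1.395
v -1.508 3.031 -1.66
v -1.722 3.939 -1.135
v -3.045 3.404 -2.932
v -3.259 4.312 -2.407
v -0.961 3.468 -2.193
v -1.175 4.376 -1.668
v -2.498 3.841 -3.465
v -2.712 4.749 -2.94
v 3.48 -1.436 -3.858
v 3.908 -1.344 -3.578
v 2.948 0.208 -2.622
v 2.52 0.116 -2.902
v 3.931 -1.18 -3.82
v 2.971 0.371 -2.864
v 3.811 -1.098 -4.074
v 2.851 0.454 -3.118
v 3.585 -1.123 -4.26
v 2.626 0.429 -3.303
v 3.327 -1.247 -4.318
v 2.367 0.304 -3.361
v 3.116 -1.431 -4.23
v 2.157 0.12 -3.274
v 3.022 -1.617 -4.024
v 2.062 -0.065 -3.068
v 3.072 -1.745 -3.766
v 2.113 -0.193 -2.809
v 3.252 -1.775 -3.536
v 2.293 -0.223 -2.58
v 3.505 -1.697 -3.409
v 2.545 -0.146 -2.453
v 3.749 -1.536 -3.425
v 2.789 0.015 -2.468
f 1 12 6
f 1 6 2
f 1 2 8
f 1 8 11
f 1 11 12
f 2 6 10
f 6 12 5
f 12 11 3
f 11 8 7
f 8 2 9
f 4 10 5
f 4 5 3
f 4 3 7
f 4 7 9
f 4 9 10
f 5 10 6
f 3 5 12
f 7 3 11
f 9 7 8
f 10 9 2
f 14 16 13
f 17 14 13
f 13 16 15
f 15 17 13
f 14 20 16
f 18 14 17
f 18 20 14
f 16 20 15
f 19 17 15
f 15 20 19
f 19 18 17
f 20 18 19
f 22 24 21
f 25 22 21
f 21 24 23
f 23 25 21
f 22 28 24
f 26 22 25
f 26 28 22
f 24 28 23
f 27 25 23
f 23 28 27
f 27 26 25
f 28 26 27
f 30 29 33
f 30 33 31
f 31 33 34
f 31 34 32
f 33 29 35
f 33 35 34
f 34 35 36
f 34 36 32
f 35 29 37
f 35 37 36
f 36 37 38
f 36 38 32
f 37 29 39
f 37 39 38
f 38 39 40
f 38 40 32
f 39 29 41
f 39 41 40
f 40 41 42
f 40 42 32
f 41 29 43
f 41 43 42
f 42 43 44
f 42 44 32
f 43 29 45
f 43 45 44
f 44 45 46
f 44 46 32
f 45 29 47
f 45 47 46
f 46 47 48
f 46 48 32
f 47 29 49
f 47 49 48
f 48 49 50
f 48 50 32
f 49 29 51
f 49 51 50
f 50 51 52
f 50 52 32
f 51 29 30
f 51 30 52
f 52 30 31
f 52 31 32



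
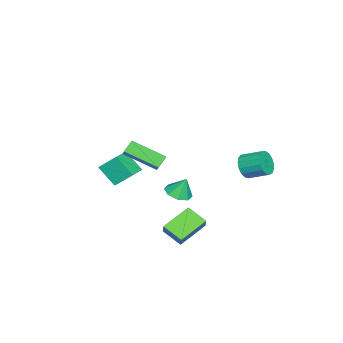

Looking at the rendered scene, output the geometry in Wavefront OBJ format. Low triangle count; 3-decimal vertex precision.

v -1.586 -0.599 -3.07
v -1.156 0.124 -3.36
v -1.614 -0.101 -1.87
v -1.833 0.189 -3.403
v -2.365 -0.209 -3.251
v -2.441 -0.835 -2.993
v -2.015 -1.323 -2.78
v -1.339 -1.387 -2.738
v -0.807 -0.989 -2.89
v -0.731 -0.363 -3.148
v -1.312 -3.805 -2.422
v -1.67 -4.907 -1.291
v -1.465 -2.762 -1.456
v -1.823 -3.865 -0.324
v 0.123 -3.915 -2.076
v -0.235 -5.018 -0.944
v -0.03 -2.873 -1.109
v -0.388 -3.975 0.022
v 1.192 0.804 -2.839
v 1.748 1.008 -2.071
v 1.622 1.97 -3.461
v 2.178 2.174 -2.693
v 2.702 -0.194 -3.667
v 3.258 0.01 -2.899
v 3.132 0.972 -4.289
v 3.688 1.176 -3.521
v -4.037 2.769 -1.663
v -3.619 3.067 -2.39
v -3.526 4.368 -1.805
v -3.943 4.071 -1.077
v -4.031 3.134 -2.475
v -3.938 4.436 -1.889
v -4.445 3.118 -2.373
v -4.351 4.419 -1.787
v -4.764 3.022 -2.108
v -4.671 4.323 -1.523
v -4.918 2.868 -1.742
v -4.824 4.169 -1.156
v -4.869 2.692 -1.357
v -4.776 3.993 -0.772
v -4.63 2.533 -1.043
v -4.536 3.834 -0.457
v -4.254 2.428 -0.87
v -4.161 3.73 -0.285
v -3.829 2.402 -0.879
v -3.736 3.703 -0.294
v -3.452 2.46 -1.068
v -3.358 3.761 -0.482
v -3.208 2.588 -1.393
v -3.115 3.89 -0.807
v -3.154 2.759 -1.779
v -3.061 4.06 -1.194
v -3.303 2.931 -2.139
v -3.209 4.232 -1.554
v 2.981 -1.944 3.334
v 4.063 -1.511 4.214
v 2.966 0.001 2.395
v 4.048 0.434 3.275
v 3.552 -2.214 2.765
v 4.634 -1.781 3.645
v 3.537 -0.269 1.826
v 4.619 0.164 2.706
f 2 1 4
f 2 4 3
f 4 1 5
f 4 5 3
f 5 1 6
f 5 6 3
f 6 1 7
f 6 7 3
f 7 1 8
f 7 8 3
f 8 1 9
f 8 9 3
f 9 1 10
f 9 10 3
f 10 1 2
f 10 2 3
f 12 14 11
f 15 12 11
f 11 14 13
f 13 15 11
f 12 18 14
f 16 12 15
f 16 18 12
f 14 18 13
f 17 15 13
f 13 18 17
f 17 16 15
f 18 16 17
f 20 22 19
f 23 20 19
f 19 22 21
f 21 23 19
f 20 26 22
f 24 20 23
f 24 26 20
f 22 26 21
f 25 23 21
f 21 26 25
f 25 24 23
f 26 24 25
f 28 27 31
f 28 31 29
f 29 31 32
f 29 32 30
f 31 27 33
f 31 33 32
f 32 33 34
f 32 34 30
f 33 27 35
f 33 35 34
f 34 35 36
f 34 36 30
f 35 27 37
f 35 37 36
f 36 37 38
f 36 38 30
f 37 27 39
f 37 39 38
f 38 39 40
f 38 40 30
f 39 27 41
f 39 41 40
f 40 41 42
f 40 42 30
f 41 27 43
f 41 43 42
f 42 43 44
f 42 44 30
f 43 27 45
f 43 45 44
f 44 45 46
f 44 46 30
f 45 27 47
f 45 47 46
f 46 47 48
f 46 48 30
f 47 27 49
f 47 49 48
f 48 49 50
f 48 50 30
f 49 27 51
f 49 51 50
f 50 51 52
f 50 52 30
f 51 27 53
f 51 53 52
f 52 53 54
f 52 54 30
f 53 27 28
f 53 28 54
f 54 28 29
f 54 29 30
f 56 58 55
f 59 56 55
f 55 58 57
f 57 59 55
f 56 62 58
f 60 56 59
f 60 62 56
f 58 62 57
f 61 59 57
f 57 62 61
f 61 60 59
f 62 60 61



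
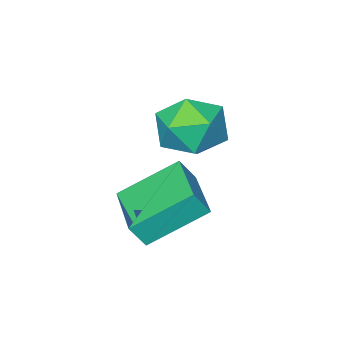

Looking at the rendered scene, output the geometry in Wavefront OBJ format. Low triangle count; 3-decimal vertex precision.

v 3.005 1.148 1.3
v 1.413 1.901 2.426
v 3.928 3.068 1.321
v 2.335 3.821 2.447
v 3.425 0.939 2.033
v 1.832 1.692 3.159
v 4.347 2.859 2.054
v 2.755 3.612 3.18
v -0.163 1.04 4.341
v 0.796 1.74 4.319
v 0.684 -0.16 3.101
v 1.643 0.54 3.079
v 1.379 -0.073 4.061
v 0.855 0.669 4.828
v 0.625 0.911 2.592
v 0.101 1.653 3.359
v 1.283 1.661 3.238
v 1.749 1.053 4.146
v -0.269 0.527 3.274
v 0.197 -0.081 4.182
f 2 4 1
f 5 2 1
f 1 4 3
f 3 5 1
f 2 8 4
f 6 2 5
f 6 8 2
f 4 8 3
f 7 5 3
f 3 8 7
f 7 6 5
f 8 6 7
f 9 20 14
f 9 14 10
f 9 10 16
f 9 16 19
f 9 19 20
f 10 14 18
f 14 20 13
f 20 19 11
f 19 16 15
f 16 10 17
f 12 18 13
f 12 13 11
f 12 11 15
f 12 15 17
f 12 17 18
f 13 18 14
f 11 13 20
f 15 11 19
f 17 15 16
f 18 17 10



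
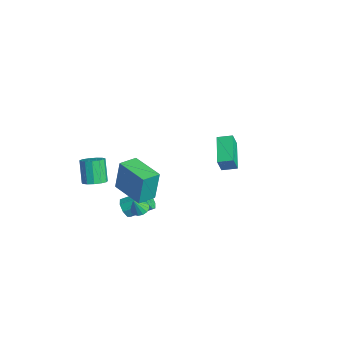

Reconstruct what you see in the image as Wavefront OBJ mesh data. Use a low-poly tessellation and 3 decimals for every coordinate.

v -3.554 -3.741 -2.054
v -3.149 -4.272 -1.784
v -3.902 -4.169 -0.456
v -4.306 -3.639 -0.726
v -2.954 -3.926 -1.7
v -3.707 -3.823 -0.372
v -2.95 -3.521 -1.729
v -3.703 -3.418 -0.401
v -3.138 -3.186 -1.861
v -3.89 -3.084 -0.533
v -3.457 -3.028 -2.054
v -4.21 -2.925 -0.726
v -3.807 -3.096 -2.248
v -4.56 -2.993 -0.92
v -4.077 -3.369 -2.379
v -4.83 -3.266 -1.051
v -4.18 -3.76 -2.408
v -4.933 -3.657 -1.08
v -4.085 -4.145 -2.324
v -4.838 -4.043 -0.996
v -3.821 -4.402 -2.154
v -4.574 -4.3 -0.826
v -3.472 -4.449 -1.953
v -4.225 -4.347 -0.625
v 2.238 -4.199 2.213
v 2.268 -3.948 4.025
v 1.827 -3.209 2.083
v 1.856 -2.959 3.895
v 4.004 -3.481 2.085
v 4.033 -3.231 3.897
v 3.592 -2.492 1.955
v 3.622 -2.241 3.767
v -3.396 3.531 -0.551
v -3.138 3.184 0.405
v -3.05 4.348 -0.348
v -2.792 4 0.609
v -1.648 2.96 -1.229
v -1.39 2.612 -0.272
v -1.302 3.776 -1.025
v -1.044 3.429 -0.069
v 0.818 -2.47 -1.15
v 1.108 -2.048 -1.013
v 1.002 -2.89 -0.25
v 0.853 -1.988 -0.932
v 0.589 -2.057 -0.91
v 0.385 -2.236 -0.952
v 0.298 -2.478 -1.047
v 0.35 -2.718 -1.17
v 0.527 -2.891 -1.287
v 0.782 -2.952 -1.368
v 1.047 -2.883 -1.39
v 1.25 -2.704 -1.348
v 1.338 -2.462 -1.253
v 1.286 -2.222 -1.13
v -0.526 -2.886 -2.088
v -0.218 -2.682 -2.622
v 0.194 -1.43 -1.907
v -0.114 -1.634 -1.372
v -0.692 -2.534 -2.608
v -0.281 -1.282 -1.893
v -1.07 -2.593 -2.289
v -0.658 -1.34 -1.574
v -1.128 -2.823 -1.852
v -0.717 -1.57 -1.137
v -0.834 -3.09 -1.553
v -0.422 -1.838 -0.838
v -0.359 -3.238 -1.567
v 0.052 -1.986 -0.852
v 0.018 -3.18 -1.886
v 0.43 -1.927 -1.171
v 0.077 -2.95 -2.323
v 0.488 -1.697 -1.608
f 2 1 5
f 2 5 3
f 3 5 6
f 3 6 4
f 5 1 7
f 5 7 6
f 6 7 8
f 6 8 4
f 7 1 9
f 7 9 8
f 8 9 10
f 8 10 4
f 9 1 11
f 9 11 10
f 10 11 12
f 10 12 4
f 11 1 13
f 11 13 12
f 12 13 14
f 12 14 4
f 13 1 15
f 13 15 14
f 14 15 16
f 14 16 4
f 15 1 17
f 15 17 16
f 16 17 18
f 16 18 4
f 17 1 19
f 17 19 18
f 18 19 20
f 18 20 4
f 19 1 21
f 19 21 20
f 20 21 22
f 20 22 4
f 21 1 23
f 21 23 22
f 22 23 24
f 22 24 4
f 23 1 2
f 23 2 24
f 24 2 3
f 24 3 4
f 26 28 25
f 29 26 25
f 25 28 27
f 27 29 25
f 26 32 28
f 30 26 29
f 30 32 26
f 28 32 27
f 31 29 27
f 27 32 31
f 31 30 29
f 32 30 31
f 34 36 33
f 37 34 33
f 33 36 35
f 35 37 33
f 34 40 36
f 38 34 37
f 38 40 34
f 36 40 35
f 39 37 35
f 35 40 39
f 39 38 37
f 40 38 39
f 42 41 44
f 42 44 43
f 44 41 45
f 44 45 43
f 45 41 46
f 45 46 43
f 46 41 47
f 46 47 43
f 47 41 48
f 47 48 43
f 48 41 49
f 48 49 43
f 49 41 50
f 49 50 43
f 50 41 51
f 50 51 43
f 51 41 52
f 51 52 43
f 52 41 53
f 52 53 43
f 53 41 54
f 53 54 43
f 54 41 42
f 54 42 43
f 56 55 59
f 56 59 57
f 57 59 60
f 57 60 58
f 59 55 61
f 59 61 60
f 60 61 62
f 60 62 58
f 61 55 63
f 61 63 62
f 62 63 64
f 62 64 58
f 63 55 65
f 63 65 64
f 64 65 66
f 64 66 58
f 65 55 67
f 65 67 66
f 66 67 68
f 66 68 58
f 67 55 69
f 67 69 68
f 68 69 70
f 68 70 58
f 69 55 71
f 69 71 70
f 70 71 72
f 70 72 58
f 71 55 56
f 71 56 72
f 72 56 57
f 72 57 58



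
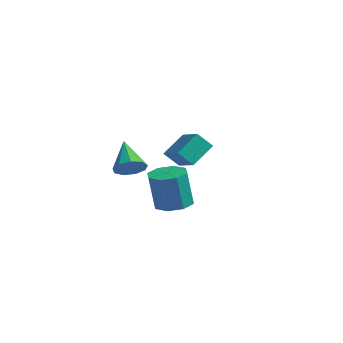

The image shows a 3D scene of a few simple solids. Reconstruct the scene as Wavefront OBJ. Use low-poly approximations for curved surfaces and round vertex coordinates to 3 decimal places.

v -3.364 1.695 0.781
v -3.287 3.055 1.782
v -2.835 2.301 -0.082
v -2.758 3.661 0.919
v -1.882 1.199 1.341
v -1.805 2.559 2.342
v -1.353 1.805 0.478
v -1.276 3.165 1.479
v -2.68 -1.368 0.772
v -2.237 -1.753 1.454
v -3.98 -0.532 2.088
v -2 -1.197 1.335
v -2.081 -0.722 0.953
v -2.442 -0.548 0.486
v -2.915 -0.758 0.153
v -3.278 -1.254 0.109
v -3.361 -1.803 0.375
v -3.126 -2.148 0.827
v -2.682 -2.128 1.253
v 2.273 -3.361 0.328
v 3.209 -3.684 0.348
v 3.062 -3.983 2.391
v 2.127 -3.659 2.372
v 3.158 -2.936 0.454
v 3.012 -3.234 2.497
v 2.59 -2.436 0.486
v 2.443 -2.734 2.529
v 1.836 -2.478 0.426
v 1.689 -2.777 2.469
v 1.338 -3.037 0.309
v 1.191 -3.336 2.352
v 1.388 -3.786 0.203
v 1.242 -4.084 2.246
v 1.957 -4.286 0.171
v 1.81 -4.584 2.214
v 2.711 -4.243 0.231
v 2.564 -4.542 2.274
f 2 4 1
f 5 2 1
f 1 4 3
f 3 5 1
f 2 8 4
f 6 2 5
f 6 8 2
f 4 8 3
f 7 5 3
f 3 8 7
f 7 6 5
f 8 6 7
f 10 9 12
f 10 12 11
f 12 9 13
f 12 13 11
f 13 9 14
f 13 14 11
f 14 9 15
f 14 15 11
f 15 9 16
f 15 16 11
f 16 9 17
f 16 17 11
f 17 9 18
f 17 18 11
f 18 9 19
f 18 19 11
f 19 9 10
f 19 10 11
f 21 20 24
f 21 24 22
f 22 24 25
f 22 25 23
f 24 20 26
f 24 26 25
f 25 26 27
f 25 27 23
f 26 20 28
f 26 28 27
f 27 28 29
f 27 29 23
f 28 20 30
f 28 30 29
f 29 30 31
f 29 31 23
f 30 20 32
f 30 32 31
f 31 32 33
f 31 33 23
f 32 20 34
f 32 34 33
f 33 34 35
f 33 35 23
f 34 20 36
f 34 36 35
f 35 36 37
f 35 37 23
f 36 20 21
f 36 21 37
f 37 21 22
f 37 22 23



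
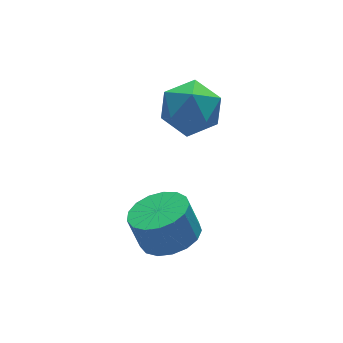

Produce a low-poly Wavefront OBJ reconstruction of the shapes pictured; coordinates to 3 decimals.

v 1.49 2.865 3.383
v 2.366 3.506 3.638
v 2.334 1.434 4.082
v 3.21 2.075 4.337
v 2.246 2.206 4.881
v 1.724 3.091 4.449
v 2.976 1.849 3.271
v 2.454 2.734 2.839
v 3.284 2.878 3.569
v 2.833 3.099 4.564
v 1.867 1.841 3.156
v 1.416 2.062 4.151
v 0.464 0.287 -0.027
v 1.326 -0.168 0.305
v 1.078 0.218 1.479
v 0.216 0.673 1.147
v 1.472 0.287 0.186
v 1.224 0.673 1.359
v 1.386 0.743 0.018
v 1.139 1.129 1.192
v 1.09 1.094 -0.16
v 0.842 1.48 1.013
v 0.65 1.26 -0.308
v 0.402 1.646 0.866
v 0.167 1.204 -0.391
v -0.081 1.59 0.783
v -0.247 0.937 -0.391
v -0.495 1.323 0.783
v -0.499 0.521 -0.307
v -0.747 0.907 0.866
v -0.53 0.052 -0.159
v -0.778 0.438 1.014
v -0.334 -0.363 0.019
v -0.581 0.023 1.192
v 0.046 -0.63 0.187
v -0.202 -0.244 1.36
v 0.521 -0.686 0.305
v 0.273 -0.3 1.479
v 0.983 -0.52 0.348
v 0.735 -0.134 1.522
f 1 12 6
f 1 6 2
f 1 2 8
f 1 8 11
f 1 11 12
f 2 6 10
f 6 12 5
f 12 11 3
f 11 8 7
f 8 2 9
f 4 10 5
f 4 5 3
f 4 3 7
f 4 7 9
f 4 9 10
f 5 10 6
f 3 5 12
f 7 3 11
f 9 7 8
f 10 9 2
f 14 13 17
f 14 17 15
f 15 17 18
f 15 18 16
f 17 13 19
f 17 19 18
f 18 19 20
f 18 20 16
f 19 13 21
f 19 21 20
f 20 21 22
f 20 22 16
f 21 13 23
f 21 23 22
f 22 23 24
f 22 24 16
f 23 13 25
f 23 25 24
f 24 25 26
f 24 26 16
f 25 13 27
f 25 27 26
f 26 27 28
f 26 28 16
f 27 13 29
f 27 29 28
f 28 29 30
f 28 30 16
f 29 13 31
f 29 31 30
f 30 31 32
f 30 32 16
f 31 13 33
f 31 33 32
f 32 33 34
f 32 34 16
f 33 13 35
f 33 35 34
f 34 35 36
f 34 36 16
f 35 13 37
f 35 37 36
f 36 37 38
f 36 38 16
f 37 13 39
f 37 39 38
f 38 39 40
f 38 40 16
f 39 13 14
f 39 14 40
f 40 14 15
f 40 15 16



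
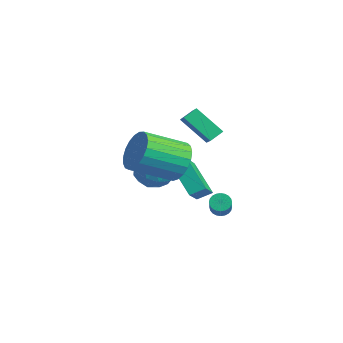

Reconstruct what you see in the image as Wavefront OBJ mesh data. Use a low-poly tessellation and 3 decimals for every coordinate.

v 1.868 -0.841 1.687
v 2.508 -0.562 2.511
v 2.091 -2.46 3.477
v 1.452 -2.739 2.653
v 2.109 -0.406 2.646
v 1.692 -2.304 3.612
v 1.669 -0.325 2.614
v 1.252 -2.223 3.581
v 1.263 -0.333 2.423
v 0.846 -2.231 3.389
v 0.961 -0.429 2.104
v 0.544 -2.327 3.07
v 0.817 -0.597 1.713
v 0.4 -2.495 2.679
v 0.854 -0.806 1.318
v 0.437 -2.704 2.284
v 1.067 -1.022 0.986
v 0.65 -2.92 1.952
v 1.418 -1.206 0.776
v 1.001 -3.104 1.742
v 1.847 -1.327 0.723
v 1.43 -3.225 1.689
v 2.28 -1.364 0.837
v 1.863 -3.262 1.803
v 2.642 -1.311 1.098
v 2.225 -3.209 2.064
v 2.87 -1.176 1.46
v 2.453 -3.074 2.426
v 2.925 -0.984 1.862
v 2.508 -2.882 2.828
v 2.797 -0.767 2.234
v 2.38 -2.664 3.2
v -0.858 2.782 -3.509
v -0.508 3.137 -3.658
v 0.567 2.513 -2.619
v 0.218 2.158 -2.471
v -0.6 3.234 -3.505
v 0.476 2.609 -2.466
v -0.731 3.261 -3.352
v 0.345 2.637 -2.314
v -0.881 3.216 -3.224
v 0.194 2.592 -2.185
v -1.028 3.105 -3.139
v 0.047 2.481 -2.1
v -1.149 2.945 -3.11
v -0.073 2.32 -2.072
v -1.225 2.759 -3.142
v -0.15 2.135 -2.104
v -1.246 2.578 -3.23
v -0.171 1.953 -2.192
v -1.207 2.427 -3.361
v -0.132 1.803 -2.322
v -1.116 2.331 -3.514
v -0.04 1.706 -2.475
v -0.985 2.303 -3.666
v 0.091 1.679 -2.628
v -0.834 2.348 -3.795
v 0.241 1.724 -2.756
v -0.687 2.459 -3.88
v 0.388 1.835 -2.841
v -0.567 2.62 -3.908
v 0.509 1.995 -2.87
v -0.49 2.805 -3.876
v 0.585 2.181 -2.838
v -0.469 2.987 -3.788
v 0.606 2.362 -2.75
v -3.356 2.184 1.4
v -3.413 2.889 1.815
v -4.215 2.454 0.823
v -4.273 3.159 1.238
v -2.267 3.001 0.162
v -2.325 3.706 0.577
v -3.127 3.271 -0.415
v -3.184 3.976 -0
v -0.297 0.283 -0.144
v 1.092 -0.85 1.114
v -0.063 0.962 0.209
v 1.326 -0.171 1.467
v 1.034 0.491 -1.427
v 2.423 -0.642 -0.169
v 1.268 1.17 -1.074
v 2.657 0.037 0.184
v -0.169 -0.327 -0.825
v 0.266 -0.611 0.028
v -1.586 -0.889 -0.288
v -1.151 -1.173 0.565
v -1.262 -0.202 0.36
v -0.386 0.146 0.029
v -0.934 -1.646 -0.289
v -0.058 -1.298 -0.62
v -0.206 -1.426 0.359
v -0.409 -0.534 0.76
v -0.911 -0.966 -1.02
v -1.114 -0.074 -0.619
v 0.173 -0.419 -0.445
v -1.493 -1.081 0.185
v -1.558 -0.51 0.065
v -1.302 -0.677 0.566
v -0.211 0.025 -0.445
v 0.046 -0.142 0.056
v -0.853 0.099 0.251
v -1.366 -1.358 -0.316
v -1.109 -1.525 0.185
v -0.018 -0.823 -0.826
v 0.238 -0.99 -0.325
v -0.467 -1.599 -0.511
v 0.151 -1.066 0.251
v -0.682 -1.396 0.566
v -0.554 -1.674 0.064
v -0.04 -1.469 -0.13
v 0.032 -0.541 0.486
v -0.801 -0.872 0.802
v -0.866 -0.301 0.681
v -0.351 -0.096 0.487
v -0.246 -1.02 0.681
v -0.519 -0.628 -1.062
v -1.352 -0.959 -0.746
v -0.969 -1.404 -0.747
v -0.454 -1.199 -0.941
v -0.638 -0.104 -0.826
v -1.471 -0.434 -0.511
v -1.28 -0.031 -0.13
v -0.766 0.174 -0.324
v -1.074 -0.48 -0.941
f 2 1 5
f 2 5 3
f 3 5 6
f 3 6 4
f 5 1 7
f 5 7 6
f 6 7 8
f 6 8 4
f 7 1 9
f 7 9 8
f 8 9 10
f 8 10 4
f 9 1 11
f 9 11 10
f 10 11 12
f 10 12 4
f 11 1 13
f 11 13 12
f 12 13 14
f 12 14 4
f 13 1 15
f 13 15 14
f 14 15 16
f 14 16 4
f 15 1 17
f 15 17 16
f 16 17 18
f 16 18 4
f 17 1 19
f 17 19 18
f 18 19 20
f 18 20 4
f 19 1 21
f 19 21 20
f 20 21 22
f 20 22 4
f 21 1 23
f 21 23 22
f 22 23 24
f 22 24 4
f 23 1 25
f 23 25 24
f 24 25 26
f 24 26 4
f 25 1 27
f 25 27 26
f 26 27 28
f 26 28 4
f 27 1 29
f 27 29 28
f 28 29 30
f 28 30 4
f 29 1 31
f 29 31 30
f 30 31 32
f 30 32 4
f 31 1 2
f 31 2 32
f 32 2 3
f 32 3 4
f 34 33 37
f 34 37 35
f 35 37 38
f 35 38 36
f 37 33 39
f 37 39 38
f 38 39 40
f 38 40 36
f 39 33 41
f 39 41 40
f 40 41 42
f 40 42 36
f 41 33 43
f 41 43 42
f 42 43 44
f 42 44 36
f 43 33 45
f 43 45 44
f 44 45 46
f 44 46 36
f 45 33 47
f 45 47 46
f 46 47 48
f 46 48 36
f 47 33 49
f 47 49 48
f 48 49 50
f 48 50 36
f 49 33 51
f 49 51 50
f 50 51 52
f 50 52 36
f 51 33 53
f 51 53 52
f 52 53 54
f 52 54 36
f 53 33 55
f 53 55 54
f 54 55 56
f 54 56 36
f 55 33 57
f 55 57 56
f 56 57 58
f 56 58 36
f 57 33 59
f 57 59 58
f 58 59 60
f 58 60 36
f 59 33 61
f 59 61 60
f 60 61 62
f 60 62 36
f 61 33 63
f 61 63 62
f 62 63 64
f 62 64 36
f 63 33 65
f 63 65 64
f 64 65 66
f 64 66 36
f 65 33 34
f 65 34 66
f 66 34 35
f 66 35 36
f 68 70 67
f 71 68 67
f 67 70 69
f 69 71 67
f 68 74 70
f 72 68 71
f 72 74 68
f 70 74 69
f 73 71 69
f 69 74 73
f 73 72 71
f 74 72 73
f 76 78 75
f 79 76 75
f 75 78 77
f 77 79 75
f 76 82 78
f 80 76 79
f 80 82 76
f 78 82 77
f 81 79 77
f 77 82 81
f 81 80 79
f 82 80 81
f 83 120 99
f 120 94 123
f 99 123 88
f 120 123 99
f 83 99 95
f 99 88 100
f 95 100 84
f 99 100 95
f 83 95 104
f 95 84 105
f 104 105 90
f 95 105 104
f 83 104 116
f 104 90 119
f 116 119 93
f 104 119 116
f 83 116 120
f 116 93 124
f 120 124 94
f 116 124 120
f 84 100 111
f 100 88 114
f 111 114 92
f 100 114 111
f 88 123 101
f 123 94 122
f 101 122 87
f 123 122 101
f 94 124 121
f 124 93 117
f 121 117 85
f 124 117 121
f 93 119 118
f 119 90 106
f 118 106 89
f 119 106 118
f 90 105 110
f 105 84 107
f 110 107 91
f 105 107 110
f 86 112 98
f 112 92 113
f 98 113 87
f 112 113 98
f 86 98 96
f 98 87 97
f 96 97 85
f 98 97 96
f 86 96 103
f 96 85 102
f 103 102 89
f 96 102 103
f 86 103 108
f 103 89 109
f 108 109 91
f 103 109 108
f 86 108 112
f 108 91 115
f 112 115 92
f 108 115 112
f 87 113 101
f 113 92 114
f 101 114 88
f 113 114 101
f 85 97 121
f 97 87 122
f 121 122 94
f 97 122 121
f 89 102 118
f 102 85 117
f 118 117 93
f 102 117 118
f 91 109 110
f 109 89 106
f 110 106 90
f 109 106 110
f 92 115 111
f 115 91 107
f 111 107 84
f 115 107 111



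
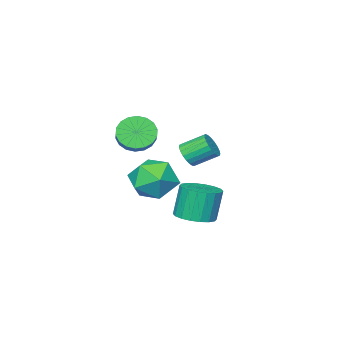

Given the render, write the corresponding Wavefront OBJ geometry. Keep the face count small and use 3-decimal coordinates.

v -2.541 -1.129 -0.461
v -2.04 -0.988 -0.056
v -2.777 -0.21 0.586
v -3.279 -0.351 0.181
v -2.01 -0.798 -0.252
v -2.747 -0.02 0.39
v -2.072 -0.666 -0.484
v -2.81 0.113 0.158
v -2.215 -0.613 -0.712
v -2.953 0.165 -0.07
v -2.415 -0.65 -0.897
v -3.152 0.129 -0.255
v -2.636 -0.769 -1.006
v -3.374 0.009 -0.364
v -2.841 -0.951 -1.021
v -3.579 -0.173 -0.379
v -2.994 -1.164 -0.94
v -3.732 -0.385 -0.297
v -3.069 -1.37 -0.775
v -3.807 -0.592 -0.133
v -3.053 -1.535 -0.556
v -3.79 -0.757 0.086
v -2.948 -1.63 -0.321
v -3.685 -0.852 0.321
v -2.772 -1.638 -0.11
v -3.51 -0.86 0.532
v -2.557 -1.558 0.04
v -3.295 -0.78 0.682
v -2.339 -1.404 0.104
v -3.077 -0.626 0.746
v -2.156 -1.202 0.07
v -2.894 -0.424 0.712
v 0.71 -0.639 1.732
v 1.401 -1.12 1.618
v 2.041 -0.342 2.214
v 1.35 0.139 2.328
v 1.406 -0.892 1.316
v 2.046 -0.115 1.911
v 1.273 -0.615 1.096
v 1.913 0.163 1.692
v 1.029 -0.342 1.002
v 1.668 0.436 1.598
v 0.721 -0.127 1.053
v 1.361 0.65 1.649
v 0.411 -0.015 1.239
v 1.051 0.763 1.834
v 0.161 -0.025 1.522
v 0.8 0.752 2.118
v 0.019 -0.158 1.846
v 0.659 0.62 2.442
v 0.014 -0.385 2.149
v 0.654 0.392 2.744
v 0.147 -0.663 2.368
v 0.787 0.115 2.964
v 0.392 -0.936 2.462
v 1.031 -0.158 3.058
v 0.699 -1.15 2.411
v 1.339 -0.373 3.007
v 1.009 -1.263 2.226
v 1.649 -0.485 2.821
v 1.26 -1.252 1.942
v 1.899 -0.475 2.538
v 2.446 2.786 0.826
v 3.047 1.963 0.302
v 0.893 1.797 0.598
v 1.494 0.974 0.074
v 1.634 1.16 1.196
v 2.594 1.77 1.337
v 1.346 1.99 -0.437
v 2.306 2.6 -0.296
v 2.367 1.471 -0.479
v 2.545 0.958 0.531
v 1.395 2.802 0.369
v 1.573 2.289 1.379
v -0.88 1.176 -2.807
v -0.157 1.697 -2.624
v -0.537 1.686 -1.091
v -1.26 1.164 -1.273
v -0.449 1.969 -2.694
v -0.828 1.958 -1.161
v -0.827 2.084 -2.787
v -1.206 2.073 -1.253
v -1.214 2.019 -2.883
v -1.594 2.007 -1.349
v -1.536 1.787 -2.965
v -1.915 1.775 -1.431
v -1.728 1.433 -3.015
v -2.107 1.422 -1.481
v -1.752 1.029 -3.023
v -2.131 1.018 -1.49
v -1.603 0.654 -2.989
v -1.983 0.643 -1.456
v -1.312 0.382 -2.919
v -1.691 0.371 -1.386
v -0.934 0.267 -2.827
v -1.313 0.256 -1.293
v -0.546 0.333 -2.731
v -0.926 0.321 -1.197
v -0.225 0.565 -2.649
v -0.604 0.553 -1.115
v -0.033 0.918 -2.599
v -0.412 0.907 -1.065
v -0.009 1.322 -2.59
v -0.388 1.311 -1.057
f 2 1 5
f 2 5 3
f 3 5 6
f 3 6 4
f 5 1 7
f 5 7 6
f 6 7 8
f 6 8 4
f 7 1 9
f 7 9 8
f 8 9 10
f 8 10 4
f 9 1 11
f 9 11 10
f 10 11 12
f 10 12 4
f 11 1 13
f 11 13 12
f 12 13 14
f 12 14 4
f 13 1 15
f 13 15 14
f 14 15 16
f 14 16 4
f 15 1 17
f 15 17 16
f 16 17 18
f 16 18 4
f 17 1 19
f 17 19 18
f 18 19 20
f 18 20 4
f 19 1 21
f 19 21 20
f 20 21 22
f 20 22 4
f 21 1 23
f 21 23 22
f 22 23 24
f 22 24 4
f 23 1 25
f 23 25 24
f 24 25 26
f 24 26 4
f 25 1 27
f 25 27 26
f 26 27 28
f 26 28 4
f 27 1 29
f 27 29 28
f 28 29 30
f 28 30 4
f 29 1 31
f 29 31 30
f 30 31 32
f 30 32 4
f 31 1 2
f 31 2 32
f 32 2 3
f 32 3 4
f 34 33 37
f 34 37 35
f 35 37 38
f 35 38 36
f 37 33 39
f 37 39 38
f 38 39 40
f 38 40 36
f 39 33 41
f 39 41 40
f 40 41 42
f 40 42 36
f 41 33 43
f 41 43 42
f 42 43 44
f 42 44 36
f 43 33 45
f 43 45 44
f 44 45 46
f 44 46 36
f 45 33 47
f 45 47 46
f 46 47 48
f 46 48 36
f 47 33 49
f 47 49 48
f 48 49 50
f 48 50 36
f 49 33 51
f 49 51 50
f 50 51 52
f 50 52 36
f 51 33 53
f 51 53 52
f 52 53 54
f 52 54 36
f 53 33 55
f 53 55 54
f 54 55 56
f 54 56 36
f 55 33 57
f 55 57 56
f 56 57 58
f 56 58 36
f 57 33 59
f 57 59 58
f 58 59 60
f 58 60 36
f 59 33 61
f 59 61 60
f 60 61 62
f 60 62 36
f 61 33 34
f 61 34 62
f 62 34 35
f 62 35 36
f 63 74 68
f 63 68 64
f 63 64 70
f 63 70 73
f 63 73 74
f 64 68 72
f 68 74 67
f 74 73 65
f 73 70 69
f 70 64 71
f 66 72 67
f 66 67 65
f 66 65 69
f 66 69 71
f 66 71 72
f 67 72 68
f 65 67 74
f 69 65 73
f 71 69 70
f 72 71 64
f 76 75 79
f 76 79 77
f 77 79 80
f 77 80 78
f 79 75 81
f 79 81 80
f 80 81 82
f 80 82 78
f 81 75 83
f 81 83 82
f 82 83 84
f 82 84 78
f 83 75 85
f 83 85 84
f 84 85 86
f 84 86 78
f 85 75 87
f 85 87 86
f 86 87 88
f 86 88 78
f 87 75 89
f 87 89 88
f 88 89 90
f 88 90 78
f 89 75 91
f 89 91 90
f 90 91 92
f 90 92 78
f 91 75 93
f 91 93 92
f 92 93 94
f 92 94 78
f 93 75 95
f 93 95 94
f 94 95 96
f 94 96 78
f 95 75 97
f 95 97 96
f 96 97 98
f 96 98 78
f 97 75 99
f 97 99 98
f 98 99 100
f 98 100 78
f 99 75 101
f 99 101 100
f 100 101 102
f 100 102 78
f 101 75 103
f 101 103 102
f 102 103 104
f 102 104 78
f 103 75 76
f 103 76 104
f 104 76 77
f 104 77 78



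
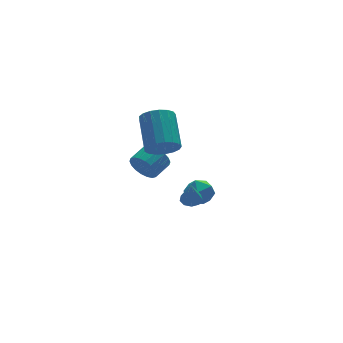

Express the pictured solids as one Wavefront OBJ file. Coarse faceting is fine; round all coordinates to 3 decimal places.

v 0.525 -0.242 1.106
v 1.271 -0.573 1.307
v 0.149 -1.427 0.553
v 0.895 -1.758 0.754
v 0.343 -1.567 1.359
v 0.575 -0.834 1.701
v 0.845 -1.166 0.159
v 1.077 -0.433 0.501
v 1.469 -1.144 0.722
v 1.159 -1.392 1.464
v 0.261 -0.608 0.396
v -0.049 -0.856 1.138
v -0.082 3.76 0.051
v 0.306 3.523 -0.667
v 1.25 3.982 -0.309
v 0.862 4.22 0.409
v 0.172 3.866 -0.754
v 1.116 4.325 -0.395
v -0.013 4.188 -0.681
v 0.932 4.648 -0.322
v -0.211 4.425 -0.463
v 0.733 4.885 -0.104
v -0.384 4.531 -0.143
v 0.561 4.991 0.215
v -0.497 4.484 0.215
v 0.448 4.944 0.573
v -0.528 4.293 0.54
v 0.417 4.753 0.899
v -0.47 3.998 0.769
v 0.474 4.457 1.127
v -0.336 3.655 0.855
v 0.608 4.114 1.214
v -0.152 3.332 0.782
v 0.793 3.792 1.141
v 0.047 3.095 0.564
v 0.991 3.555 0.923
v 0.219 2.989 0.245
v 1.164 3.449 0.603
v 0.332 3.036 -0.113
v 1.277 3.496 0.245
v 0.363 3.227 -0.439
v 1.308 3.687 -0.08
v -0.461 -2.559 1.732
v -0.101 -2.186 1.884
v -0.639 -2.881 2.948
v -0.44 -2.038 1.874
v -0.788 -2.134 1.797
v -0.983 -2.429 1.69
v -0.934 -2.784 1.603
v -0.663 -3.034 1.576
v -0.298 -3.062 1.623
v -0.009 -2.854 1.72
v 0.069 -2.508 1.824
v 0.448 2.564 2.003
v 0.776 3 1.263
v 1.261 4.731 2.496
v 0.932 4.296 3.237
v 0.35 3.113 1.271
v 0.835 4.844 2.504
v -0.053 3.1 1.448
v 0.432 4.832 2.681
v -0.341 2.965 1.752
v 0.143 4.696 2.985
v -0.449 2.738 2.113
v 0.036 4.469 3.346
v -0.352 2.471 2.449
v 0.133 4.202 3.682
v -0.071 2.225 2.683
v 0.414 3.956 3.917
v 0.329 2.058 2.762
v 0.813 3.789 3.995
v 0.755 2.006 2.667
v 1.24 3.737 3.9
v 1.112 2.082 2.419
v 1.596 3.813 3.652
v 1.316 2.269 2.077
v 1.801 4 3.31
v 1.321 2.524 1.717
v 1.806 4.255 2.951
v 1.126 2.787 1.424
v 1.611 4.518 2.657
f 1 12 6
f 1 6 2
f 1 2 8
f 1 8 11
f 1 11 12
f 2 6 10
f 6 12 5
f 12 11 3
f 11 8 7
f 8 2 9
f 4 10 5
f 4 5 3
f 4 3 7
f 4 7 9
f 4 9 10
f 5 10 6
f 3 5 12
f 7 3 11
f 9 7 8
f 10 9 2
f 14 13 17
f 14 17 15
f 15 17 18
f 15 18 16
f 17 13 19
f 17 19 18
f 18 19 20
f 18 20 16
f 19 13 21
f 19 21 20
f 20 21 22
f 20 22 16
f 21 13 23
f 21 23 22
f 22 23 24
f 22 24 16
f 23 13 25
f 23 25 24
f 24 25 26
f 24 26 16
f 25 13 27
f 25 27 26
f 26 27 28
f 26 28 16
f 27 13 29
f 27 29 28
f 28 29 30
f 28 30 16
f 29 13 31
f 29 31 30
f 30 31 32
f 30 32 16
f 31 13 33
f 31 33 32
f 32 33 34
f 32 34 16
f 33 13 35
f 33 35 34
f 34 35 36
f 34 36 16
f 35 13 37
f 35 37 36
f 36 37 38
f 36 38 16
f 37 13 39
f 37 39 38
f 38 39 40
f 38 40 16
f 39 13 41
f 39 41 40
f 40 41 42
f 40 42 16
f 41 13 14
f 41 14 42
f 42 14 15
f 42 15 16
f 44 43 46
f 44 46 45
f 46 43 47
f 46 47 45
f 47 43 48
f 47 48 45
f 48 43 49
f 48 49 45
f 49 43 50
f 49 50 45
f 50 43 51
f 50 51 45
f 51 43 52
f 51 52 45
f 52 43 53
f 52 53 45
f 53 43 44
f 53 44 45
f 55 54 58
f 55 58 56
f 56 58 59
f 56 59 57
f 58 54 60
f 58 60 59
f 59 60 61
f 59 61 57
f 60 54 62
f 60 62 61
f 61 62 63
f 61 63 57
f 62 54 64
f 62 64 63
f 63 64 65
f 63 65 57
f 64 54 66
f 64 66 65
f 65 66 67
f 65 67 57
f 66 54 68
f 66 68 67
f 67 68 69
f 67 69 57
f 68 54 70
f 68 70 69
f 69 70 71
f 69 71 57
f 70 54 72
f 70 72 71
f 71 72 73
f 71 73 57
f 72 54 74
f 72 74 73
f 73 74 75
f 73 75 57
f 74 54 76
f 74 76 75
f 75 76 77
f 75 77 57
f 76 54 78
f 76 78 77
f 77 78 79
f 77 79 57
f 78 54 80
f 78 80 79
f 79 80 81
f 79 81 57
f 80 54 55
f 80 55 81
f 81 55 56
f 81 56 57

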